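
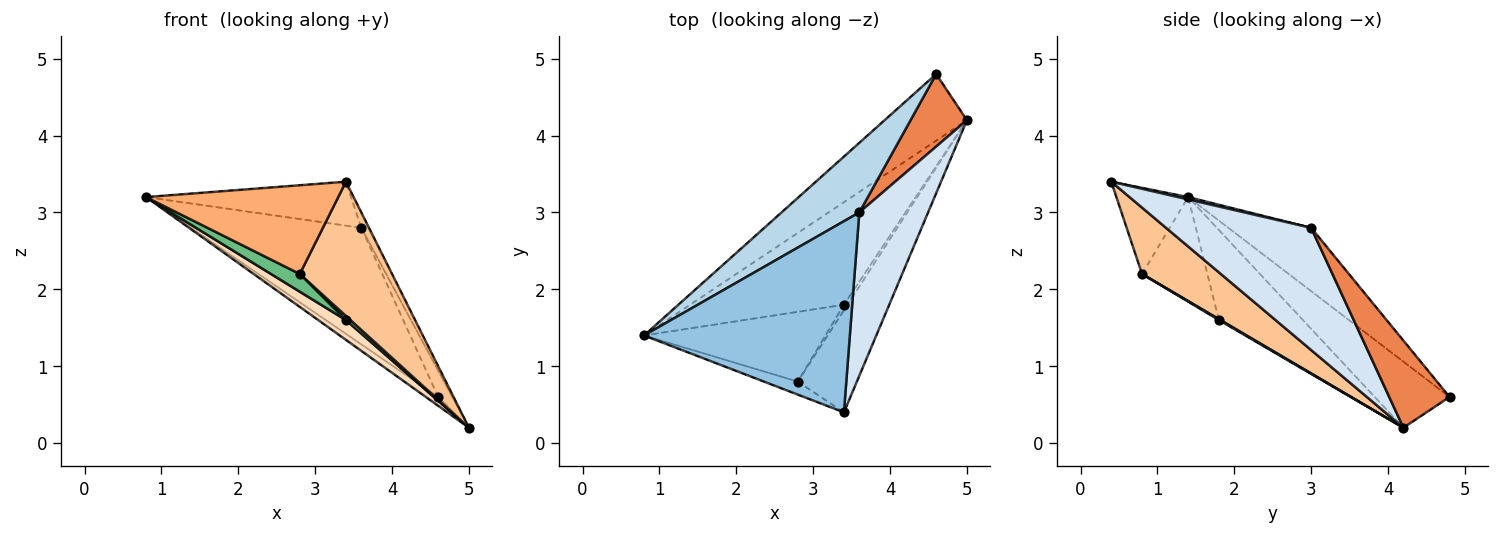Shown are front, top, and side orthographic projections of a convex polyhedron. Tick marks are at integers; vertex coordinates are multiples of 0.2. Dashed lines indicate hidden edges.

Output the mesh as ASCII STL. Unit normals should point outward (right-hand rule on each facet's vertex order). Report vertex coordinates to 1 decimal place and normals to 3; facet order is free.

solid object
 facet normal -0.622 0.102 -0.776
  outer loop
   vertex 4.6 4.8 0.6
   vertex 5.0 4.2 0.2
   vertex 0.8 1.4 3.2
  endloop
 endfacet
 facet normal 0.011 0.224 0.975
  outer loop
   vertex 3.6 3.0 2.8
   vertex 0.8 1.4 3.2
   vertex 3.4 0.4 3.4
  endloop
 endfacet
 facet normal -0.385 0.792 0.473
  outer loop
   vertex 3.6 3.0 2.8
   vertex 4.6 4.8 0.6
   vertex 0.8 1.4 3.2
  endloop
 endfacet
 facet normal 0.870 0.046 0.490
  outer loop
   vertex 3.6 3.0 2.8
   vertex 3.4 0.4 3.4
   vertex 5.0 4.2 0.2
  endloop
 endfacet
 facet normal 0.824 0.194 0.533
  outer loop
   vertex 3.6 3.0 2.8
   vertex 5.0 4.2 0.2
   vertex 4.6 4.8 0.6
  endloop
 endfacet
 facet normal -0.346 -0.928 -0.136
  outer loop
   vertex 2.8 0.8 2.2
   vertex 3.4 0.4 3.4
   vertex 0.8 1.4 3.2
  endloop
 endfacet
 facet normal 0.562 -0.658 -0.501
  outer loop
   vertex 2.8 0.8 2.2
   vertex 5.0 4.2 0.2
   vertex 3.4 0.4 3.4
  endloop
 endfacet
 facet normal -0.499 -0.164 -0.851
  outer loop
   vertex 3.4 1.8 1.6
   vertex 0.8 1.4 3.2
   vertex 5.0 4.2 0.2
  endloop
 endfacet
 facet normal -0.488 -0.215 -0.846
  outer loop
   vertex 3.4 1.8 1.6
   vertex 2.8 0.8 2.2
   vertex 0.8 1.4 3.2
  endloop
 endfacet
 facet normal 0.196 -0.588 -0.784
  outer loop
   vertex 3.4 1.8 1.6
   vertex 5.0 4.2 0.2
   vertex 2.8 0.8 2.2
  endloop
 endfacet
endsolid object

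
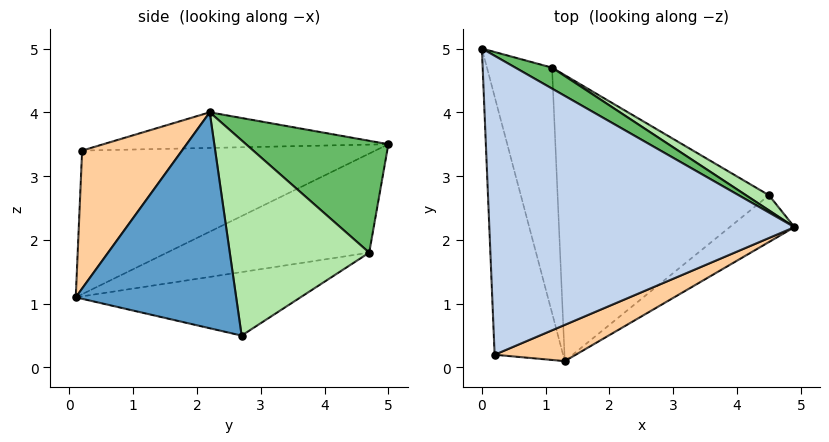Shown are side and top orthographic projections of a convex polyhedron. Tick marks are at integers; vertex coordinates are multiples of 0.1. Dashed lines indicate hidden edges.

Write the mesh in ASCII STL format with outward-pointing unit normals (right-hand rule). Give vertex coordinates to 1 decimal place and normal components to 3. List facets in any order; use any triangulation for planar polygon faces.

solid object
 facet normal 0.600 -0.780 -0.180
  outer loop
   vertex 4.5 2.7 0.5
   vertex 4.9 2.2 4.0
   vertex 1.3 0.1 1.1
  endloop
 endfacet
 facet normal -0.116 -0.026 0.993
  outer loop
   vertex 0.2 0.2 3.4
   vertex 4.9 2.2 4.0
   vertex 0.0 5.0 3.5
  endloop
 endfacet
 facet normal -0.902 -0.029 -0.430
  outer loop
   vertex 0.2 0.2 3.4
   vertex 0.0 5.0 3.5
   vertex 1.3 0.1 1.1
  endloop
 endfacet
 facet normal 0.360 -0.909 0.212
  outer loop
   vertex 0.2 0.2 3.4
   vertex 1.3 0.1 1.1
   vertex 4.9 2.2 4.0
  endloop
 endfacet
 facet normal 0.478 0.864 0.157
  outer loop
   vertex 1.1 4.7 1.8
   vertex 0.0 5.0 3.5
   vertex 4.9 2.2 4.0
  endloop
 endfacet
 facet normal 0.523 0.850 0.062
  outer loop
   vertex 1.1 4.7 1.8
   vertex 4.9 2.2 4.0
   vertex 4.5 2.7 0.5
  endloop
 endfacet
 facet normal -0.835 0.047 -0.549
  outer loop
   vertex 1.1 4.7 1.8
   vertex 1.3 0.1 1.1
   vertex 0.0 5.0 3.5
  endloop
 endfacet
 facet normal -0.285 0.132 -0.949
  outer loop
   vertex 1.1 4.7 1.8
   vertex 4.5 2.7 0.5
   vertex 1.3 0.1 1.1
  endloop
 endfacet
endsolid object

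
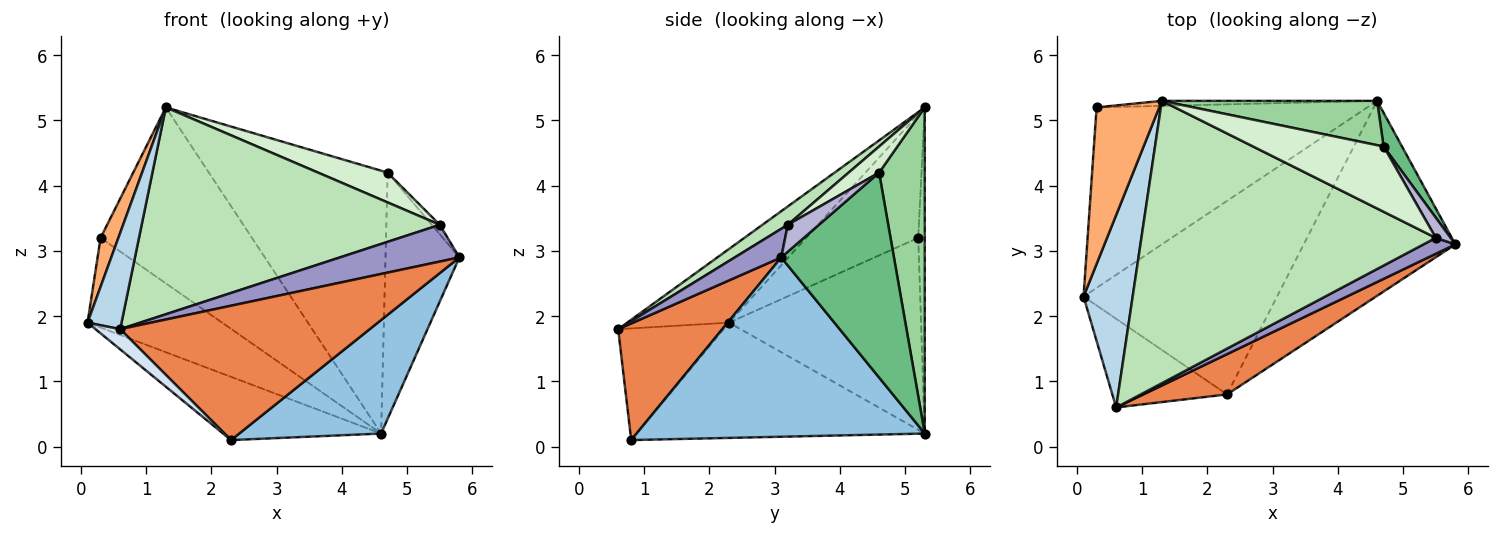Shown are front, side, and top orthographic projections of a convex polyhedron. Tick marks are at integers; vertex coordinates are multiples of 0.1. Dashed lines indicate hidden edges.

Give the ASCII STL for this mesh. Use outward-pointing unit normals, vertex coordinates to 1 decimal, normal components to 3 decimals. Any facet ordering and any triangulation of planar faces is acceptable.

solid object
 facet normal -0.493 0.270 -0.827
  outer loop
   vertex 2.3 0.8 0.1
   vertex 0.1 2.3 1.9
   vertex 4.6 5.3 0.2
  endloop
 endfacet
 facet normal 0.715 -0.352 -0.604
  outer loop
   vertex 2.3 0.8 0.1
   vertex 4.6 5.3 0.2
   vertex 5.8 3.1 2.9
  endloop
 endfacet
 facet normal -0.802 -0.267 0.535
  outer loop
   vertex 0.6 0.6 1.8
   vertex 1.3 5.3 5.2
   vertex 0.1 2.3 1.9
  endloop
 endfacet
 facet normal -0.688 -0.161 -0.707
  outer loop
   vertex 0.6 0.6 1.8
   vertex 0.1 2.3 1.9
   vertex 2.3 0.8 0.1
  endloop
 endfacet
 facet normal 0.371 -0.889 0.267
  outer loop
   vertex 0.6 0.6 1.8
   vertex 2.3 0.8 0.1
   vertex 5.8 3.1 2.9
  endloop
 endfacet
 facet normal -0.883 -0.140 0.448
  outer loop
   vertex 0.3 5.2 3.2
   vertex 0.1 2.3 1.9
   vertex 1.3 5.3 5.2
  endloop
 endfacet
 facet normal -0.536 0.376 -0.756
  outer loop
   vertex 0.3 5.2 3.2
   vertex 4.6 5.3 0.2
   vertex 0.1 2.3 1.9
  endloop
 endfacet
 facet normal -0.043 0.999 -0.028
  outer loop
   vertex 0.3 5.2 3.2
   vertex 1.3 5.3 5.2
   vertex 4.6 5.3 0.2
  endloop
 endfacet
 facet normal 0.834 0.547 0.075
  outer loop
   vertex 4.7 4.6 4.2
   vertex 5.8 3.1 2.9
   vertex 4.6 5.3 0.2
  endloop
 endfacet
 facet normal 0.244 0.956 0.161
  outer loop
   vertex 4.7 4.6 4.2
   vertex 4.6 5.3 0.2
   vertex 1.3 5.3 5.2
  endloop
 endfacet
 facet normal 0.050 -0.590 0.806
  outer loop
   vertex 5.5 3.2 3.4
   vertex 1.3 5.3 5.2
   vertex 0.6 0.6 1.8
  endloop
 endfacet
 facet normal 0.179 -0.409 0.895
  outer loop
   vertex 5.5 3.2 3.4
   vertex 4.7 4.6 4.2
   vertex 1.3 5.3 5.2
  endloop
 endfacet
 facet normal 0.336 -0.864 0.375
  outer loop
   vertex 5.5 3.2 3.4
   vertex 0.6 0.6 1.8
   vertex 5.8 3.1 2.9
  endloop
 endfacet
 facet normal 0.855 0.221 0.469
  outer loop
   vertex 5.5 3.2 3.4
   vertex 5.8 3.1 2.9
   vertex 4.7 4.6 4.2
  endloop
 endfacet
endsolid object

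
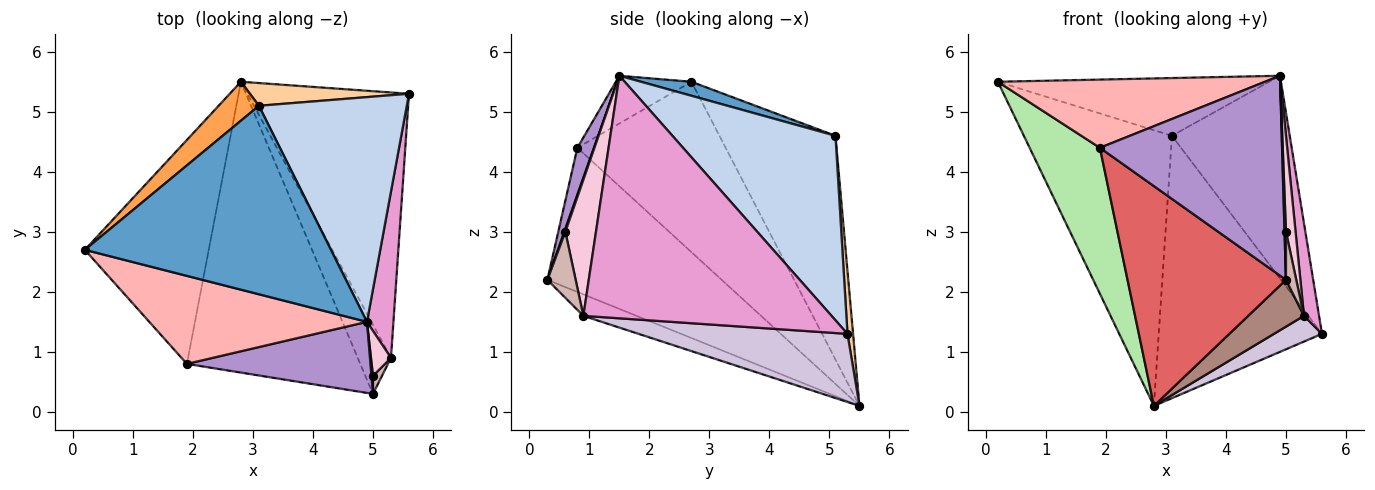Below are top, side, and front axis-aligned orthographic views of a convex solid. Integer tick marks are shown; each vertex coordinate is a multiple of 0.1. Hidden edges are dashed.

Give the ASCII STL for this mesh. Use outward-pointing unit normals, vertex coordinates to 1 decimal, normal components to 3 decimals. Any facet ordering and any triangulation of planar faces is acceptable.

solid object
 facet normal 0.054 0.292 0.955
  outer loop
   vertex 3.1 5.1 4.6
   vertex 0.2 2.7 5.5
   vertex 4.9 1.5 5.6
  endloop
 endfacet
 facet normal 0.680 0.491 0.545
  outer loop
   vertex 3.1 5.1 4.6
   vertex 4.9 1.5 5.6
   vertex 5.6 5.3 1.3
  endloop
 endfacet
 facet normal -0.613 0.782 0.110
  outer loop
   vertex 3.1 5.1 4.6
   vertex 2.8 5.5 0.1
   vertex 0.2 2.7 5.5
  endloop
 endfacet
 facet normal 0.034 0.996 0.086
  outer loop
   vertex 3.1 5.1 4.6
   vertex 5.6 5.3 1.3
   vertex 2.8 5.5 0.1
  endloop
 endfacet
 facet normal 0.575 -0.766 0.287
  outer loop
   vertex 5.0 0.6 3.0
   vertex 4.9 1.5 5.6
   vertex 5.0 0.3 2.2
  endloop
 endfacet
 facet normal -0.755 -0.358 -0.549
  outer loop
   vertex 1.9 0.8 4.4
   vertex 0.2 2.7 5.5
   vertex 2.8 5.5 0.1
  endloop
 endfacet
 facet normal -0.553 -0.502 -0.665
  outer loop
   vertex 1.9 0.8 4.4
   vertex 2.8 5.5 0.1
   vertex 5.0 0.3 2.2
  endloop
 endfacet
 facet normal -0.171 -0.604 0.779
  outer loop
   vertex 1.9 0.8 4.4
   vertex 4.9 1.5 5.6
   vertex 0.2 2.7 5.5
  endloop
 endfacet
 facet normal 0.086 -0.939 0.334
  outer loop
   vertex 1.9 0.8 4.4
   vertex 5.0 0.3 2.2
   vertex 4.9 1.5 5.6
  endloop
 endfacet
 facet normal 0.387 -0.089 -0.918
  outer loop
   vertex 5.3 0.9 1.6
   vertex 2.8 5.5 0.1
   vertex 5.6 5.3 1.3
  endloop
 endfacet
 facet normal -0.472 -0.494 -0.730
  outer loop
   vertex 5.3 0.9 1.6
   vertex 5.0 0.3 2.2
   vertex 2.8 5.5 0.1
  endloop
 endfacet
 facet normal 0.932 -0.339 0.127
  outer loop
   vertex 5.3 0.9 1.6
   vertex 5.0 0.6 3.0
   vertex 5.0 0.3 2.2
  endloop
 endfacet
 facet normal 0.992 -0.060 0.108
  outer loop
   vertex 5.3 0.9 1.6
   vertex 5.6 5.3 1.3
   vertex 4.9 1.5 5.6
  endloop
 endfacet
 facet normal 0.945 -0.296 0.139
  outer loop
   vertex 5.3 0.9 1.6
   vertex 4.9 1.5 5.6
   vertex 5.0 0.6 3.0
  endloop
 endfacet
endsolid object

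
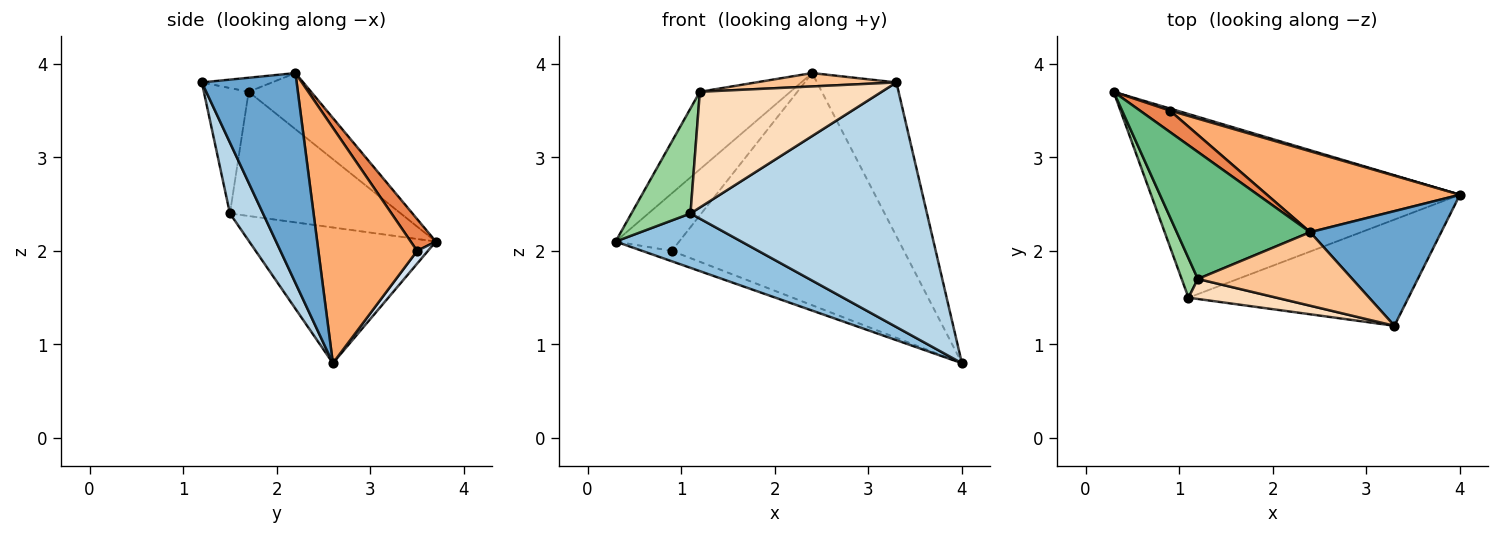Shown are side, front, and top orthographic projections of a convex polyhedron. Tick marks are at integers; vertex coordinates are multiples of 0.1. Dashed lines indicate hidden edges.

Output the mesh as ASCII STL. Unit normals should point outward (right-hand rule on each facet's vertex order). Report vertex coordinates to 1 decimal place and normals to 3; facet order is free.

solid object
 facet normal 0.692 0.579 0.432
  outer loop
   vertex 2.4 2.2 3.9
   vertex 3.3 1.2 3.8
   vertex 4.0 2.6 0.8
  endloop
 endfacet
 facet normal -0.388 -0.262 -0.884
  outer loop
   vertex 1.1 1.5 2.4
   vertex 0.3 3.7 2.1
   vertex 4.0 2.6 0.8
  endloop
 endfacet
 facet normal 0.127 -0.910 -0.395
  outer loop
   vertex 1.1 1.5 2.4
   vertex 4.0 2.6 0.8
   vertex 3.3 1.2 3.8
  endloop
 endfacet
 facet normal 0.338 0.924 0.180
  outer loop
   vertex 0.9 3.5 2.0
   vertex 4.0 2.6 0.8
   vertex 0.3 3.7 2.1
  endloop
 endfacet
 facet normal 0.347 0.879 0.327
  outer loop
   vertex 0.9 3.5 2.0
   vertex 0.3 3.7 2.1
   vertex 2.4 2.2 3.9
  endloop
 endfacet
 facet normal 0.373 0.876 0.305
  outer loop
   vertex 0.9 3.5 2.0
   vertex 2.4 2.2 3.9
   vertex 4.0 2.6 0.8
  endloop
 endfacet
 facet normal -0.089 -0.178 0.980
  outer loop
   vertex 1.2 1.7 3.7
   vertex 3.3 1.2 3.8
   vertex 2.4 2.2 3.9
  endloop
 endfacet
 facet normal -0.236 -0.958 0.165
  outer loop
   vertex 1.2 1.7 3.7
   vertex 1.1 1.5 2.4
   vertex 3.3 1.2 3.8
  endloop
 endfacet
 facet normal -0.338 0.490 0.803
  outer loop
   vertex 1.2 1.7 3.7
   vertex 2.4 2.2 3.9
   vertex 0.3 3.7 2.1
  endloop
 endfacet
 facet normal -0.938 -0.324 0.122
  outer loop
   vertex 1.2 1.7 3.7
   vertex 0.3 3.7 2.1
   vertex 1.1 1.5 2.4
  endloop
 endfacet
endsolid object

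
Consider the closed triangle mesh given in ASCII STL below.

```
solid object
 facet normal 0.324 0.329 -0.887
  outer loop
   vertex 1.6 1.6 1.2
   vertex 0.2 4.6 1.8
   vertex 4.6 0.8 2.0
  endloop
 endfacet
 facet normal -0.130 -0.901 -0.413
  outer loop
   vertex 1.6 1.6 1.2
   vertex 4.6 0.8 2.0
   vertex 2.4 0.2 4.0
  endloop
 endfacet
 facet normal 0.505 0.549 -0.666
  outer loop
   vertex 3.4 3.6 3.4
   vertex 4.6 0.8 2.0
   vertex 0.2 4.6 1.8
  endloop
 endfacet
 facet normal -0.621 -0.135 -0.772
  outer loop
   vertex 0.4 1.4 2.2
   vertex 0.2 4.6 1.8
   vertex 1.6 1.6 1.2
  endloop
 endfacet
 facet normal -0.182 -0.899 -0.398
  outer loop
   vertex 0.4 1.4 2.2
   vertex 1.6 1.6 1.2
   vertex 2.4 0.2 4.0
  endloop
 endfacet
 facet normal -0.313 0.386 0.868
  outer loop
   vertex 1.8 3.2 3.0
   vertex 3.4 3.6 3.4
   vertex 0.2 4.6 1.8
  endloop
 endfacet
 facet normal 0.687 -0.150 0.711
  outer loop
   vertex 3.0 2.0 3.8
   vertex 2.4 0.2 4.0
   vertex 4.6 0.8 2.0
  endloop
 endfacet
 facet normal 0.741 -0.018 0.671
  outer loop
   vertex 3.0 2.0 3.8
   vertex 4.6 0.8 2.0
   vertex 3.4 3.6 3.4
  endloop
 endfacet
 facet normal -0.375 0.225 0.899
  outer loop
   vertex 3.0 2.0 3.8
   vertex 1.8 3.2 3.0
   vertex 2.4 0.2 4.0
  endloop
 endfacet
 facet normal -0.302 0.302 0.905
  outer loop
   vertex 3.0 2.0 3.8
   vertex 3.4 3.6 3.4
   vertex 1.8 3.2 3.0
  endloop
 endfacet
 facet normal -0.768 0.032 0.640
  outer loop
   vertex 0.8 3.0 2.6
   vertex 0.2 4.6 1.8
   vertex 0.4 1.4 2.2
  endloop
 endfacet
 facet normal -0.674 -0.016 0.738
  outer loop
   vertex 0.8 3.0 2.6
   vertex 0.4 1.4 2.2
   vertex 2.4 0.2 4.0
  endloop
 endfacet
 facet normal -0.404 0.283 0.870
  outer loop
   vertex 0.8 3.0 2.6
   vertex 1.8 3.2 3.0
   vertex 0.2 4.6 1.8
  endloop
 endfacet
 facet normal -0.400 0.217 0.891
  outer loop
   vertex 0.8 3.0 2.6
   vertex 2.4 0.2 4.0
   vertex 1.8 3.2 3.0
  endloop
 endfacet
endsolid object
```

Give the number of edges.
21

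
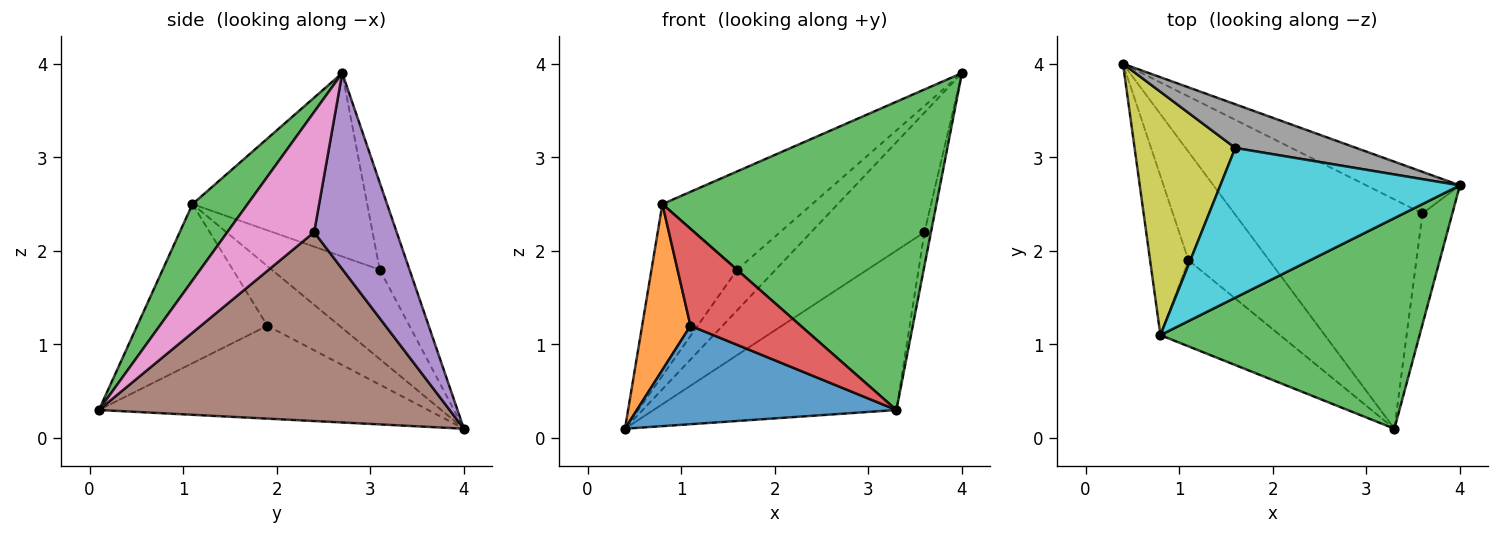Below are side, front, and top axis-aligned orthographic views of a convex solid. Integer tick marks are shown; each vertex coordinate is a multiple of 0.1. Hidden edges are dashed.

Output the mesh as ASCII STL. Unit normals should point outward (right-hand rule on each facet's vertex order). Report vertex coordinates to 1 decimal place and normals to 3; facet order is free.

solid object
 facet normal -0.649 -0.511 -0.563
  outer loop
   vertex 1.1 1.9 1.2
   vertex 0.4 4.0 0.1
   vertex 3.3 0.1 0.3
  endloop
 endfacet
 facet normal -0.733 -0.491 -0.471
  outer loop
   vertex 0.8 1.1 2.5
   vertex 0.4 4.0 0.1
   vertex 1.1 1.9 1.2
  endloop
 endfacet
 facet normal 0.164 -0.815 0.556
  outer loop
   vertex 0.8 1.1 2.5
   vertex 3.3 0.1 0.3
   vertex 4.0 2.7 3.9
  endloop
 endfacet
 facet normal -0.662 -0.560 -0.498
  outer loop
   vertex 0.8 1.1 2.5
   vertex 1.1 1.9 1.2
   vertex 3.3 0.1 0.3
  endloop
 endfacet
 facet normal 0.567 0.778 -0.271
  outer loop
   vertex 3.6 2.4 2.2
   vertex 0.4 4.0 0.1
   vertex 4.0 2.7 3.9
  endloop
 endfacet
 facet normal 0.636 0.440 -0.634
  outer loop
   vertex 3.6 2.4 2.2
   vertex 3.3 0.1 0.3
   vertex 0.4 4.0 0.1
  endloop
 endfacet
 facet normal 0.968 0.072 -0.241
  outer loop
   vertex 3.6 2.4 2.2
   vertex 4.0 2.7 3.9
   vertex 3.3 0.1 0.3
  endloop
 endfacet
 facet normal -0.467 0.602 0.648
  outer loop
   vertex 1.6 3.1 1.8
   vertex 4.0 2.7 3.9
   vertex 0.4 4.0 0.1
  endloop
 endfacet
 facet normal -0.587 0.466 0.661
  outer loop
   vertex 1.6 3.1 1.8
   vertex 0.4 4.0 0.1
   vertex 0.8 1.1 2.5
  endloop
 endfacet
 facet normal -0.539 0.462 0.704
  outer loop
   vertex 1.6 3.1 1.8
   vertex 0.8 1.1 2.5
   vertex 4.0 2.7 3.9
  endloop
 endfacet
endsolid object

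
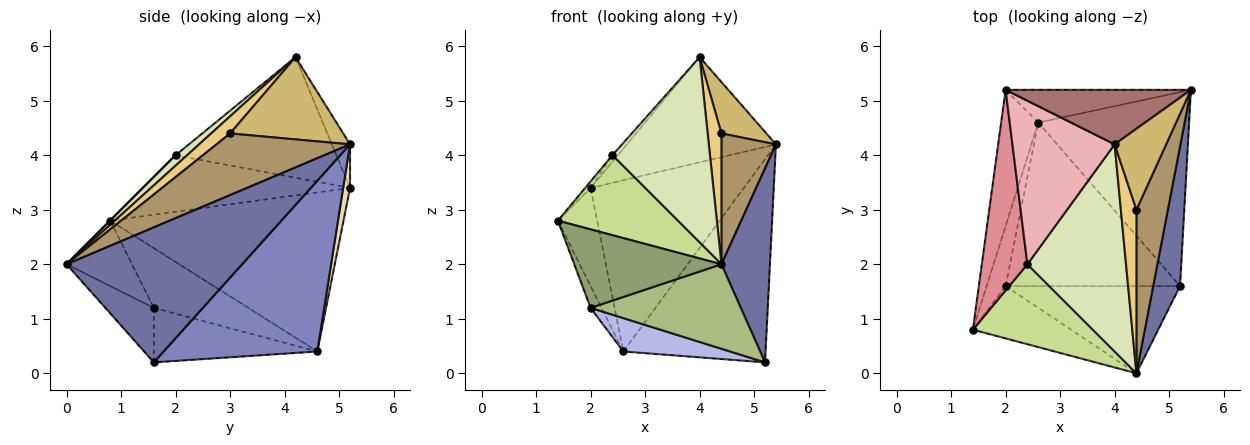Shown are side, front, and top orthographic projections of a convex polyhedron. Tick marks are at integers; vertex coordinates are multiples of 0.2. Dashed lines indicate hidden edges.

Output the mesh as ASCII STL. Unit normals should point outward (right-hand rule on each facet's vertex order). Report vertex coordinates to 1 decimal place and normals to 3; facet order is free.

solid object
 facet normal 0.947 -0.262 0.188
  outer loop
   vertex 5.2 1.6 0.2
   vertex 5.4 5.2 4.2
   vertex 4.4 0.0 2.0
  endloop
 endfacet
 facet normal 0.616 0.570 -0.544
  outer loop
   vertex 2.6 4.6 0.4
   vertex 5.4 5.2 4.2
   vertex 5.2 1.6 0.2
  endloop
 endfacet
 facet normal -0.947 0.109 -0.301
  outer loop
   vertex 2.0 1.6 1.2
   vertex 1.4 0.8 2.8
   vertex 2.6 4.6 0.4
  endloop
 endfacet
 facet normal -0.293 -0.191 -0.937
  outer loop
   vertex 2.0 1.6 1.2
   vertex 2.6 4.6 0.4
   vertex 5.2 1.6 0.2
  endloop
 endfacet
 facet normal -0.347 -0.780 -0.520
  outer loop
   vertex 2.0 1.6 1.2
   vertex 4.4 0.0 2.0
   vertex 1.4 0.8 2.8
  endloop
 endfacet
 facet normal -0.219 -0.679 -0.701
  outer loop
   vertex 2.0 1.6 1.2
   vertex 5.2 1.6 0.2
   vertex 4.4 0.0 2.0
  endloop
 endfacet
 facet normal 0.000 -0.707 0.707
  outer loop
   vertex 2.4 2.0 4.0
   vertex 1.4 0.8 2.8
   vertex 4.4 0.0 2.0
  endloop
 endfacet
 facet normal 0.078 -0.665 0.743
  outer loop
   vertex 2.4 2.0 4.0
   vertex 4.4 0.0 2.0
   vertex 4.0 4.2 5.8
  endloop
 endfacet
 facet normal 0.837 -0.342 0.427
  outer loop
   vertex 4.4 3.0 4.4
   vertex 4.4 0.0 2.0
   vertex 5.4 5.2 4.2
  endloop
 endfacet
 facet normal 0.803 -0.319 0.503
  outer loop
   vertex 4.4 3.0 4.4
   vertex 5.4 5.2 4.2
   vertex 4.0 4.2 5.8
  endloop
 endfacet
 facet normal 0.652 -0.474 0.592
  outer loop
   vertex 4.4 3.0 4.4
   vertex 4.0 4.2 5.8
   vertex 4.4 0.0 2.0
  endloop
 endfacet
 facet normal 0.044 0.981 -0.187
  outer loop
   vertex 2.0 5.2 3.4
   vertex 5.4 5.2 4.2
   vertex 2.6 4.6 0.4
  endloop
 endfacet
 facet normal -0.108 0.883 0.457
  outer loop
   vertex 2.0 5.2 3.4
   vertex 4.0 4.2 5.8
   vertex 5.4 5.2 4.2
  endloop
 endfacet
 facet normal -0.961 0.162 -0.225
  outer loop
   vertex 2.0 5.2 3.4
   vertex 2.6 4.6 0.4
   vertex 1.4 0.8 2.8
  endloop
 endfacet
 facet normal -0.778 0.020 0.628
  outer loop
   vertex 2.0 5.2 3.4
   vertex 1.4 0.8 2.8
   vertex 2.4 2.0 4.0
  endloop
 endfacet
 facet normal -0.763 0.026 0.646
  outer loop
   vertex 2.0 5.2 3.4
   vertex 2.4 2.0 4.0
   vertex 4.0 4.2 5.8
  endloop
 endfacet
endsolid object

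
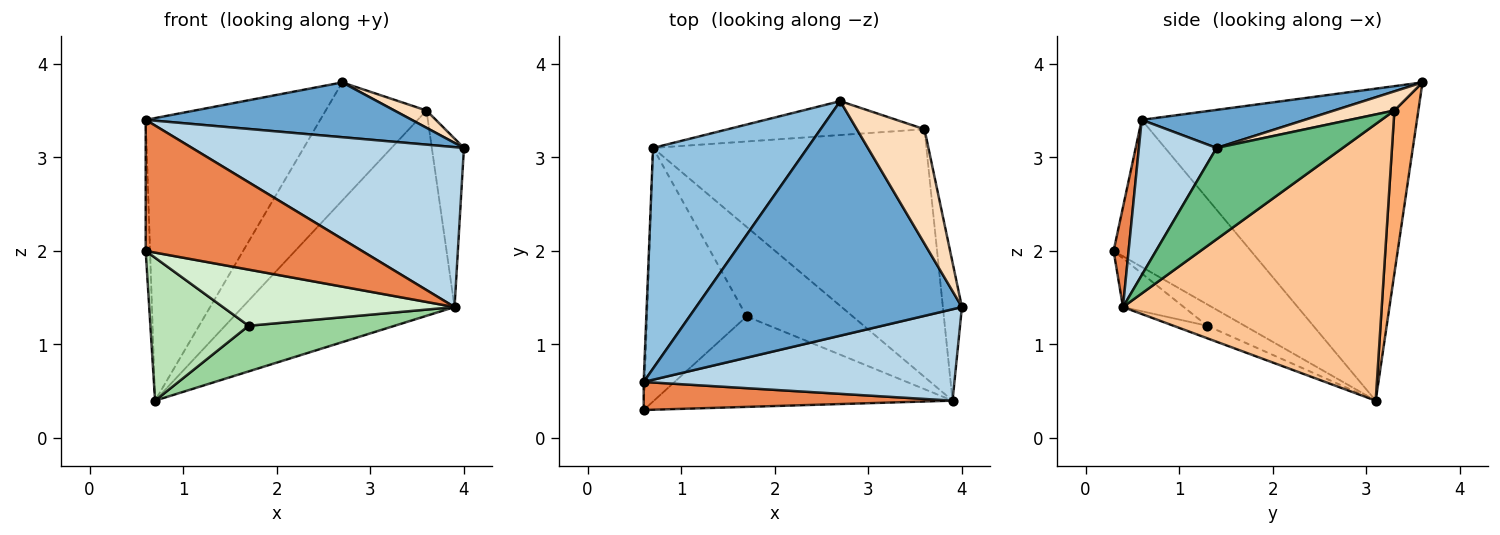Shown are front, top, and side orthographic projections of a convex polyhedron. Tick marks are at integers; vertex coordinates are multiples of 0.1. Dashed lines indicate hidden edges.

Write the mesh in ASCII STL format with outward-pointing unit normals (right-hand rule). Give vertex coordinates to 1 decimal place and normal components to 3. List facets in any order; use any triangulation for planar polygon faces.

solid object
 facet normal 0.138 -0.225 0.964
  outer loop
   vertex 2.7 3.6 3.8
   vertex 0.6 0.6 3.4
   vertex 4.0 1.4 3.1
  endloop
 endfacet
 facet normal -0.779 0.494 0.386
  outer loop
   vertex 0.7 3.1 0.4
   vertex 0.6 0.6 3.4
   vertex 2.7 3.6 3.8
  endloop
 endfacet
 facet normal 0.241 -0.843 0.482
  outer loop
   vertex 3.9 0.4 1.4
   vertex 4.0 1.4 3.1
   vertex 0.6 0.6 3.4
  endloop
 endfacet
 facet normal -0.999 0.032 -0.007
  outer loop
   vertex 0.6 0.3 2.0
   vertex 0.6 0.6 3.4
   vertex 0.7 3.1 0.4
  endloop
 endfacet
 facet normal 0.068 -0.976 0.209
  outer loop
   vertex 0.6 0.3 2.0
   vertex 3.9 0.4 1.4
   vertex 0.6 0.6 3.4
  endloop
 endfacet
 facet normal 0.223 0.937 -0.269
  outer loop
   vertex 3.6 3.3 3.5
   vertex 0.7 3.1 0.4
   vertex 2.7 3.6 3.8
  endloop
 endfacet
 facet normal 0.615 0.503 -0.607
  outer loop
   vertex 3.6 3.3 3.5
   vertex 3.9 0.4 1.4
   vertex 0.7 3.1 0.4
  endloop
 endfacet
 facet normal 0.269 -0.144 0.952
  outer loop
   vertex 3.6 3.3 3.5
   vertex 2.7 3.6 3.8
   vertex 4.0 1.4 3.1
  endloop
 endfacet
 facet normal 0.950 0.242 -0.198
  outer loop
   vertex 3.6 3.3 3.5
   vertex 4.0 1.4 3.1
   vertex 3.9 0.4 1.4
  endloop
 endfacet
 facet normal -0.104 -0.452 -0.886
  outer loop
   vertex 1.7 1.3 1.2
   vertex 0.7 3.1 0.4
   vertex 3.9 0.4 1.4
  endloop
 endfacet
 facet normal -0.184 -0.483 -0.856
  outer loop
   vertex 1.7 1.3 1.2
   vertex 0.6 0.3 2.0
   vertex 0.7 3.1 0.4
  endloop
 endfacet
 facet normal -0.137 -0.522 -0.842
  outer loop
   vertex 1.7 1.3 1.2
   vertex 3.9 0.4 1.4
   vertex 0.6 0.3 2.0
  endloop
 endfacet
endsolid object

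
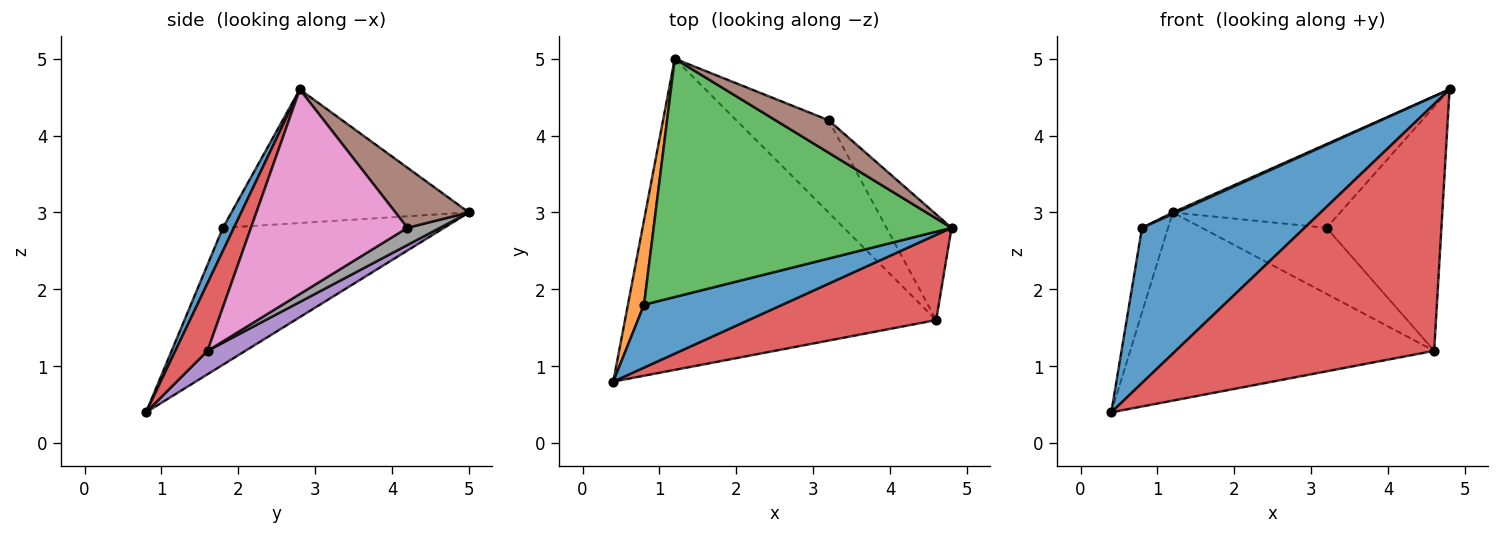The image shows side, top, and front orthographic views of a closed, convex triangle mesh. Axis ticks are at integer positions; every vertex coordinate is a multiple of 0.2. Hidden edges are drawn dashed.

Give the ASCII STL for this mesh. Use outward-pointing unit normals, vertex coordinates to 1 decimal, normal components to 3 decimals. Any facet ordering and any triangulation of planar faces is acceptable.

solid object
 facet normal 0.062 -0.925 0.375
  outer loop
   vertex 0.8 1.8 2.8
   vertex 0.4 0.8 0.4
   vertex 4.8 2.8 4.6
  endloop
 endfacet
 facet normal -0.986 0.116 0.116
  outer loop
   vertex 0.8 1.8 2.8
   vertex 1.2 5.0 3.0
   vertex 0.4 0.8 0.4
  endloop
 endfacet
 facet normal -0.409 -0.006 0.912
  outer loop
   vertex 0.8 1.8 2.8
   vertex 4.8 2.8 4.6
   vertex 1.2 5.0 3.0
  endloop
 endfacet
 facet normal 0.117 -0.939 0.324
  outer loop
   vertex 4.6 1.6 1.2
   vertex 4.8 2.8 4.6
   vertex 0.4 0.8 0.4
  endloop
 endfacet
 facet normal 0.064 0.516 -0.854
  outer loop
   vertex 4.6 1.6 1.2
   vertex 0.4 0.8 0.4
   vertex 1.2 5.0 3.0
  endloop
 endfacet
 facet normal 0.379 0.863 0.335
  outer loop
   vertex 3.2 4.2 2.8
   vertex 1.2 5.0 3.0
   vertex 4.8 2.8 4.6
  endloop
 endfacet
 facet normal 0.781 0.573 -0.248
  outer loop
   vertex 3.2 4.2 2.8
   vertex 4.8 2.8 4.6
   vertex 4.6 1.6 1.2
  endloop
 endfacet
 facet normal 0.150 0.575 -0.804
  outer loop
   vertex 3.2 4.2 2.8
   vertex 4.6 1.6 1.2
   vertex 1.2 5.0 3.0
  endloop
 endfacet
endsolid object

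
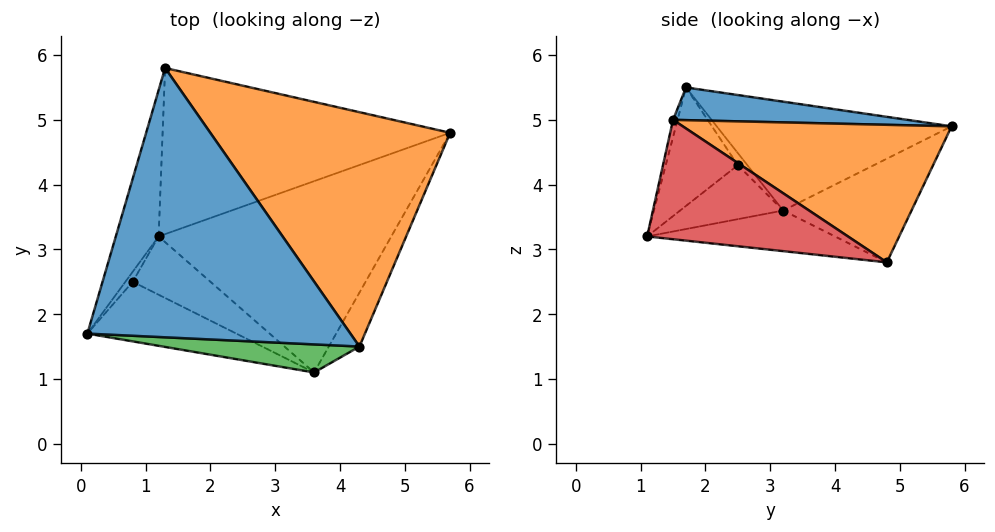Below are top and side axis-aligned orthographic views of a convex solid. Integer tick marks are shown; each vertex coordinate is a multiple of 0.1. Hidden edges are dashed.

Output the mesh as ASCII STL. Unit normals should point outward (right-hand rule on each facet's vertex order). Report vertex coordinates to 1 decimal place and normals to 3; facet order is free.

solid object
 facet normal 0.123 0.108 0.987
  outer loop
   vertex 4.3 1.5 5.0
   vertex 1.3 5.8 4.9
   vertex 0.1 1.7 5.5
  endloop
 endfacet
 facet normal 0.467 0.345 0.814
  outer loop
   vertex 4.3 1.5 5.0
   vertex 5.7 4.8 2.8
   vertex 1.3 5.8 4.9
  endloop
 endfacet
 facet normal -0.020 -0.974 0.224
  outer loop
   vertex 4.3 1.5 5.0
   vertex 0.1 1.7 5.5
   vertex 3.6 1.1 3.2
  endloop
 endfacet
 facet normal 0.839 -0.500 -0.215
  outer loop
   vertex 4.3 1.5 5.0
   vertex 3.6 1.1 3.2
   vertex 5.7 4.8 2.8
  endloop
 endfacet
 facet normal -0.909 0.214 -0.358
  outer loop
   vertex 1.2 3.2 3.6
   vertex 0.1 1.7 5.5
   vertex 1.3 5.8 4.9
  endloop
 endfacet
 facet normal -0.305 0.435 -0.847
  outer loop
   vertex 1.2 3.2 3.6
   vertex 1.3 5.8 4.9
   vertex 5.7 4.8 2.8
  endloop
 endfacet
 facet normal -0.172 -0.009 -0.985
  outer loop
   vertex 1.2 3.2 3.6
   vertex 5.7 4.8 2.8
   vertex 3.6 1.1 3.2
  endloop
 endfacet
 facet normal -0.527 -0.533 -0.662
  outer loop
   vertex 0.8 2.5 4.3
   vertex 3.6 1.1 3.2
   vertex 0.1 1.7 5.5
  endloop
 endfacet
 facet normal -0.854 -0.031 -0.519
  outer loop
   vertex 0.8 2.5 4.3
   vertex 0.1 1.7 5.5
   vertex 1.2 3.2 3.6
  endloop
 endfacet
 facet normal -0.511 -0.444 -0.736
  outer loop
   vertex 0.8 2.5 4.3
   vertex 1.2 3.2 3.6
   vertex 3.6 1.1 3.2
  endloop
 endfacet
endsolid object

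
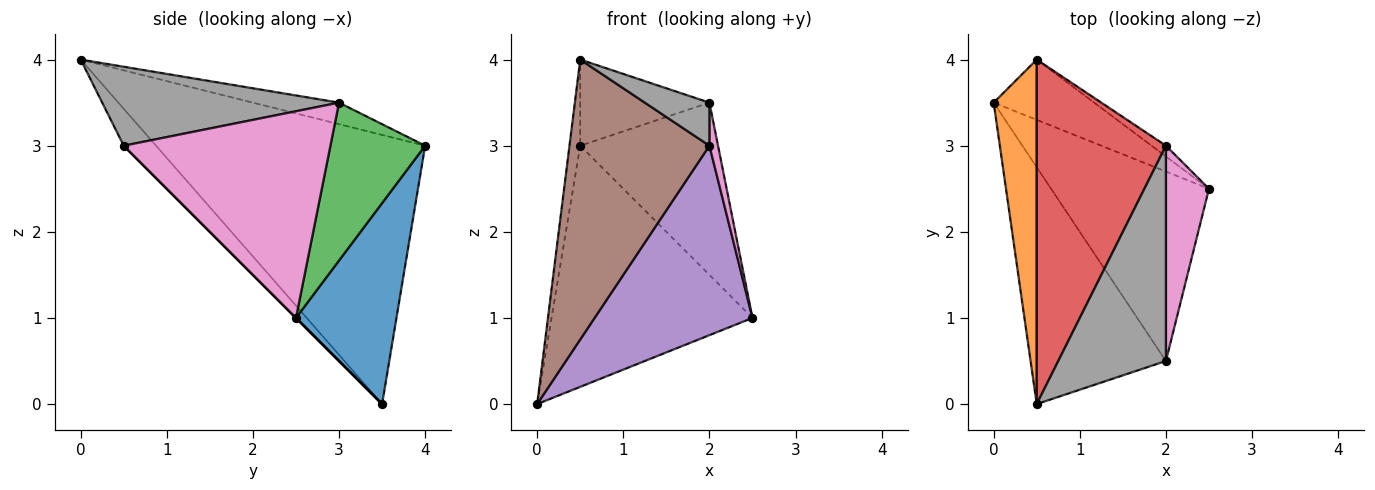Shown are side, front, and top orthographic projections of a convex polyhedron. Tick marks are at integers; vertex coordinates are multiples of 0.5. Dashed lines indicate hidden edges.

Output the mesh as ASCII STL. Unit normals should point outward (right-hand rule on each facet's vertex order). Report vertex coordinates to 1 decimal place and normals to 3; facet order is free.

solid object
 facet normal 0.436 0.873 -0.218
  outer loop
   vertex 0.5 4.0 3.0
   vertex 2.5 2.5 1.0
   vertex 0.0 3.5 0.0
  endloop
 endfacet
 facet normal -0.987 0.039 0.158
  outer loop
   vertex 0.5 4.0 3.0
   vertex 0.0 3.5 0.0
   vertex 0.5 0.0 4.0
  endloop
 endfacet
 facet normal 0.566 0.823 -0.051
  outer loop
   vertex 2.0 3.0 3.5
   vertex 2.5 2.5 1.0
   vertex 0.5 4.0 3.0
  endloop
 endfacet
 facet normal -0.160 0.239 0.958
  outer loop
   vertex 2.0 3.0 3.5
   vertex 0.5 4.0 3.0
   vertex 0.5 0.0 4.0
  endloop
 endfacet
 facet normal 0.000 -0.707 -0.707
  outer loop
   vertex 2.0 0.5 3.0
   vertex 0.0 3.5 0.0
   vertex 2.5 2.5 1.0
  endloop
 endfacet
 facet normal -0.173 -0.752 -0.636
  outer loop
   vertex 2.0 0.5 3.0
   vertex 0.5 0.0 4.0
   vertex 0.0 3.5 0.0
  endloop
 endfacet
 facet normal 0.978 -0.041 0.204
  outer loop
   vertex 2.0 0.5 3.0
   vertex 2.5 2.5 1.0
   vertex 2.0 3.0 3.5
  endloop
 endfacet
 facet normal 0.584 -0.159 0.796
  outer loop
   vertex 2.0 0.5 3.0
   vertex 2.0 3.0 3.5
   vertex 0.5 0.0 4.0
  endloop
 endfacet
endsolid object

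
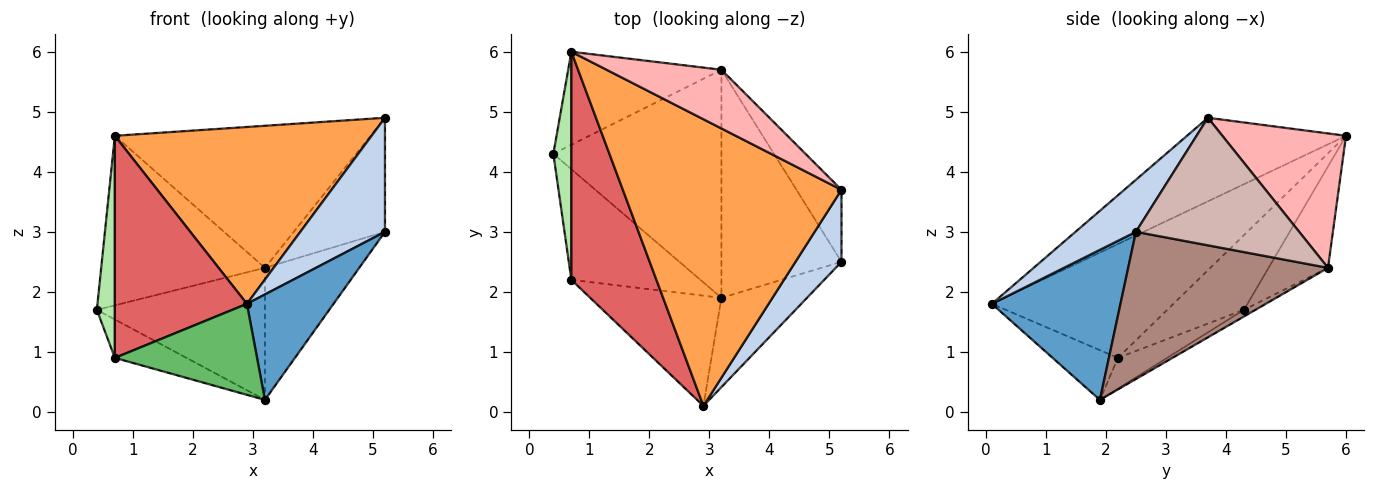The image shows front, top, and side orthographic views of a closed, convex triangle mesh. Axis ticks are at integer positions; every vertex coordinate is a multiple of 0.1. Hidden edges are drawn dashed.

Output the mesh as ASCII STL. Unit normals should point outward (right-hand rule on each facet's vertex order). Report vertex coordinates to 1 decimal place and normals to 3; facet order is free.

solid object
 facet normal 0.750 -0.505 -0.427
  outer loop
   vertex 3.2 1.9 0.2
   vertex 5.2 2.5 3.0
   vertex 2.9 0.1 1.8
  endloop
 endfacet
 facet normal 0.517 -0.724 0.457
  outer loop
   vertex 5.2 3.7 4.9
   vertex 2.9 0.1 1.8
   vertex 5.2 2.5 3.0
  endloop
 endfacet
 facet normal -0.309 -0.499 0.809
  outer loop
   vertex 5.2 3.7 4.9
   vertex 0.7 6.0 4.6
   vertex 2.9 0.1 1.8
  endloop
 endfacet
 facet normal -0.220 0.320 -0.922
  outer loop
   vertex 0.7 2.2 0.9
   vertex 0.4 4.3 1.7
   vertex 3.2 1.9 0.2
  endloop
 endfacet
 facet normal -0.281 -0.611 -0.740
  outer loop
   vertex 0.7 2.2 0.9
   vertex 3.2 1.9 0.2
   vertex 2.9 0.1 1.8
  endloop
 endfacet
 facet normal -0.948 -0.222 0.228
  outer loop
   vertex 0.7 2.2 0.9
   vertex 0.7 6.0 4.6
   vertex 0.4 4.3 1.7
  endloop
 endfacet
 facet normal -0.692 -0.504 0.517
  outer loop
   vertex 0.7 2.2 0.9
   vertex 2.9 0.1 1.8
   vertex 0.7 6.0 4.6
  endloop
 endfacet
 facet normal 0.408 0.844 0.349
  outer loop
   vertex 3.2 5.7 2.4
   vertex 0.7 6.0 4.6
   vertex 5.2 3.7 4.9
  endloop
 endfacet
 facet normal -0.303 0.835 -0.458
  outer loop
   vertex 3.2 5.7 2.4
   vertex 0.4 4.3 1.7
   vertex 0.7 6.0 4.6
  endloop
 endfacet
 facet normal -0.034 0.501 -0.865
  outer loop
   vertex 3.2 5.7 2.4
   vertex 3.2 1.9 0.2
   vertex 0.4 4.3 1.7
  endloop
 endfacet
 facet normal 0.728 0.344 -0.593
  outer loop
   vertex 3.2 5.7 2.4
   vertex 5.2 2.5 3.0
   vertex 3.2 1.9 0.2
  endloop
 endfacet
 facet normal 0.834 0.466 -0.294
  outer loop
   vertex 3.2 5.7 2.4
   vertex 5.2 3.7 4.9
   vertex 5.2 2.5 3.0
  endloop
 endfacet
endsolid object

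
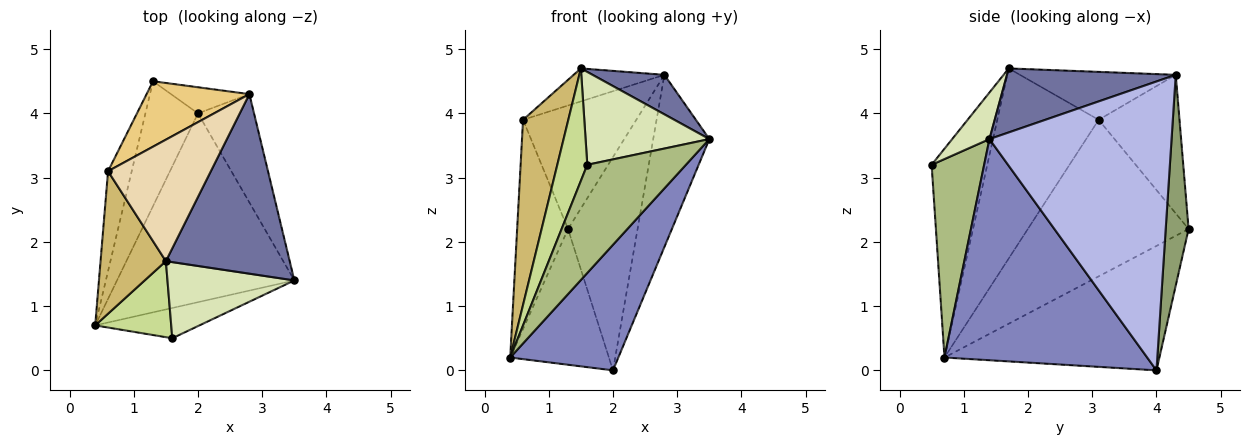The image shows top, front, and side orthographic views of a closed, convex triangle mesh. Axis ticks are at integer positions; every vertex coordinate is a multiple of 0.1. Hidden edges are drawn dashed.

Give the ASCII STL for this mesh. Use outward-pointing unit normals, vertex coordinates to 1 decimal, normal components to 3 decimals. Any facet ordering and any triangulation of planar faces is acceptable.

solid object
 facet normal 0.451 -0.192 0.872
  outer loop
   vertex 2.8 4.3 4.6
   vertex 1.5 1.7 4.7
   vertex 3.5 1.4 3.6
  endloop
 endfacet
 facet normal 0.720 -0.384 -0.578
  outer loop
   vertex 2.0 4.0 0.0
   vertex 3.5 1.4 3.6
   vertex 0.4 0.7 0.2
  endloop
 endfacet
 facet normal -0.848 0.390 -0.358
  outer loop
   vertex 2.0 4.0 0.0
   vertex 0.4 0.7 0.2
   vertex 1.3 4.5 2.2
  endloop
 endfacet
 facet normal 0.940 0.290 -0.182
  outer loop
   vertex 2.0 4.0 0.0
   vertex 2.8 4.3 4.6
   vertex 3.5 1.4 3.6
  endloop
 endfacet
 facet normal 0.311 0.943 -0.116
  outer loop
   vertex 2.0 4.0 0.0
   vertex 1.3 4.5 2.2
   vertex 2.8 4.3 4.6
  endloop
 endfacet
 facet normal 0.456 -0.857 -0.240
  outer loop
   vertex 1.6 0.5 3.2
   vertex 0.4 0.7 0.2
   vertex 3.5 1.4 3.6
  endloop
 endfacet
 facet normal -0.838 -0.451 0.305
  outer loop
   vertex 1.6 0.5 3.2
   vertex 1.5 1.7 4.7
   vertex 0.4 0.7 0.2
  endloop
 endfacet
 facet normal 0.227 -0.753 0.618
  outer loop
   vertex 1.6 0.5 3.2
   vertex 3.5 1.4 3.6
   vertex 1.5 1.7 4.7
  endloop
 endfacet
 facet normal -0.944 0.299 -0.143
  outer loop
   vertex 0.6 3.1 3.9
   vertex 1.3 4.5 2.2
   vertex 0.4 0.7 0.2
  endloop
 endfacet
 facet normal -0.871 -0.389 0.299
  outer loop
   vertex 0.6 3.1 3.9
   vertex 0.4 0.7 0.2
   vertex 1.5 1.7 4.7
  endloop
 endfacet
 facet normal -0.534 0.747 0.396
  outer loop
   vertex 0.6 3.1 3.9
   vertex 2.8 4.3 4.6
   vertex 1.3 4.5 2.2
  endloop
 endfacet
 facet normal -0.410 0.239 0.880
  outer loop
   vertex 0.6 3.1 3.9
   vertex 1.5 1.7 4.7
   vertex 2.8 4.3 4.6
  endloop
 endfacet
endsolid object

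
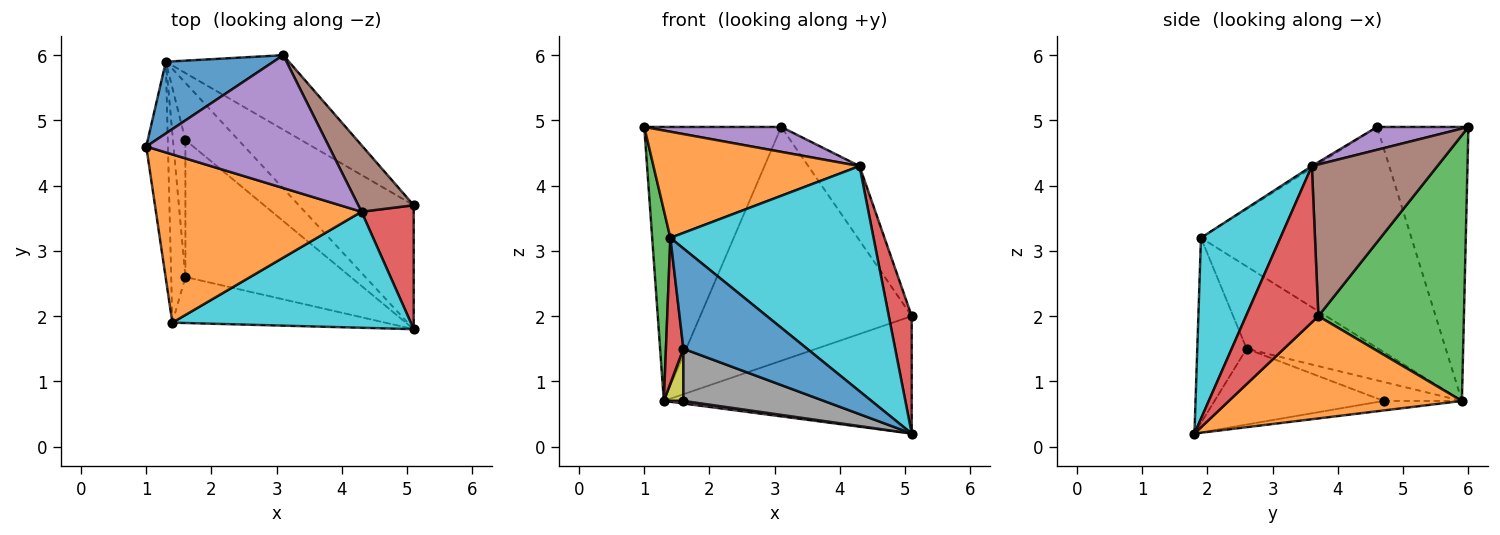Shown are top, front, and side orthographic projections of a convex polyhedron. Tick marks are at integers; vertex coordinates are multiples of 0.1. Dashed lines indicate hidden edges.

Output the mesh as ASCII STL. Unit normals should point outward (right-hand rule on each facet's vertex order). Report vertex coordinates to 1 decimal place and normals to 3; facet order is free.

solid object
 facet normal -0.542 0.813 0.213
  outer loop
   vertex 1.3 5.9 0.7
   vertex 1.0 4.6 4.9
   vertex 3.1 6.0 4.9
  endloop
 endfacet
 facet normal 0.543 0.578 -0.610
  outer loop
   vertex 1.3 5.9 0.7
   vertex 5.1 3.7 2.0
   vertex 5.1 1.8 0.2
  endloop
 endfacet
 facet normal 0.548 0.797 -0.254
  outer loop
   vertex 1.3 5.9 0.7
   vertex 3.1 6.0 4.9
   vertex 5.1 3.7 2.0
  endloop
 endfacet
 facet normal 0.908 -0.288 0.303
  outer loop
   vertex 4.3 3.6 4.3
   vertex 5.1 1.8 0.2
   vertex 5.1 3.7 2.0
  endloop
 endfacet
 facet normal 0.122 -0.183 0.976
  outer loop
   vertex 4.3 3.6 4.3
   vertex 3.1 6.0 4.9
   vertex 1.0 4.6 4.9
  endloop
 endfacet
 facet normal 0.877 0.358 0.321
  outer loop
   vertex 4.3 3.6 4.3
   vertex 5.1 3.7 2.0
   vertex 3.1 6.0 4.9
  endloop
 endfacet
 facet normal -0.177 -0.044 -0.983
  outer loop
   vertex 1.6 4.7 0.7
   vertex 1.3 5.9 0.7
   vertex 5.1 1.8 0.2
  endloop
 endfacet
 facet normal -0.394 -0.327 -0.859
  outer loop
   vertex 1.6 4.7 0.7
   vertex 5.1 1.8 0.2
   vertex 1.6 2.6 1.5
  endloop
 endfacet
 facet normal -0.818 -0.205 -0.537
  outer loop
   vertex 1.6 4.7 0.7
   vertex 1.6 2.6 1.5
   vertex 1.3 5.9 0.7
  endloop
 endfacet
 facet normal 0.328 -0.840 0.433
  outer loop
   vertex 1.4 1.9 3.2
   vertex 5.1 1.8 0.2
   vertex 4.3 3.6 4.3
  endloop
 endfacet
 facet normal -0.341 -0.854 -0.392
  outer loop
   vertex 1.4 1.9 3.2
   vertex 1.6 2.6 1.5
   vertex 5.1 1.8 0.2
  endloop
 endfacet
 facet normal -0.008 -0.534 0.846
  outer loop
   vertex 1.4 1.9 3.2
   vertex 4.3 3.6 4.3
   vertex 1.0 4.6 4.9
  endloop
 endfacet
 facet normal -0.992 -0.086 -0.097
  outer loop
   vertex 1.4 1.9 3.2
   vertex 1.0 4.6 4.9
   vertex 1.3 5.9 0.7
  endloop
 endfacet
 facet normal -0.977 -0.130 -0.168
  outer loop
   vertex 1.4 1.9 3.2
   vertex 1.3 5.9 0.7
   vertex 1.6 2.6 1.5
  endloop
 endfacet
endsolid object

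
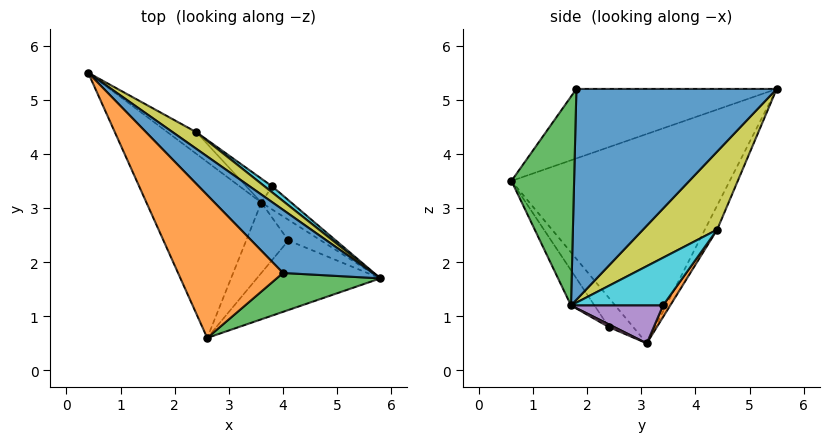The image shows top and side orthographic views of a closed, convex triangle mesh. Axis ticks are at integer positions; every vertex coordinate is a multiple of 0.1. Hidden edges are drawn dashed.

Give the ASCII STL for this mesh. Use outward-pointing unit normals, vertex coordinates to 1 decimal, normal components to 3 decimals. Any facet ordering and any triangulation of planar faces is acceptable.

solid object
 facet normal 0.686 0.667 0.292
  outer loop
   vertex 4.0 1.8 5.2
   vertex 5.8 1.7 1.2
   vertex 0.4 5.5 5.2
  endloop
 endfacet
 facet normal -0.486 -0.473 0.735
  outer loop
   vertex 4.0 1.8 5.2
   vertex 0.4 5.5 5.2
   vertex 2.6 0.6 3.5
  endloop
 endfacet
 facet normal 0.459 -0.859 0.228
  outer loop
   vertex 4.0 1.8 5.2
   vertex 2.6 0.6 3.5
   vertex 5.8 1.7 1.2
  endloop
 endfacet
 facet normal -0.855 -0.221 -0.469
  outer loop
   vertex 3.6 3.1 0.5
   vertex 2.6 0.6 3.5
   vertex 0.4 5.5 5.2
  endloop
 endfacet
 facet normal 0.577 0.678 -0.455
  outer loop
   vertex 3.8 3.4 1.2
   vertex 5.8 1.7 1.2
   vertex 3.6 3.1 0.5
  endloop
 endfacet
 facet normal -0.174 -0.772 -0.611
  outer loop
   vertex 4.1 2.4 0.8
   vertex 5.8 1.7 1.2
   vertex 2.6 0.6 3.5
  endloop
 endfacet
 facet normal 0.078 -0.345 -0.935
  outer loop
   vertex 4.1 2.4 0.8
   vertex 3.6 3.1 0.5
   vertex 5.8 1.7 1.2
  endloop
 endfacet
 facet normal -0.453 -0.605 -0.655
  outer loop
   vertex 4.1 2.4 0.8
   vertex 2.6 0.6 3.5
   vertex 3.6 3.1 0.5
  endloop
 endfacet
 facet normal 0.658 0.726 0.199
  outer loop
   vertex 2.4 4.4 2.6
   vertex 0.4 5.5 5.2
   vertex 5.8 1.7 1.2
  endloop
 endfacet
 facet normal 0.644 0.758 0.103
  outer loop
   vertex 2.4 4.4 2.6
   vertex 5.8 1.7 1.2
   vertex 3.8 3.4 1.2
  endloop
 endfacet
 facet normal -0.538 0.543 -0.644
  outer loop
   vertex 2.4 4.4 2.6
   vertex 3.6 3.1 0.5
   vertex 0.4 5.5 5.2
  endloop
 endfacet
 facet normal 0.196 0.880 -0.433
  outer loop
   vertex 2.4 4.4 2.6
   vertex 3.8 3.4 1.2
   vertex 3.6 3.1 0.5
  endloop
 endfacet
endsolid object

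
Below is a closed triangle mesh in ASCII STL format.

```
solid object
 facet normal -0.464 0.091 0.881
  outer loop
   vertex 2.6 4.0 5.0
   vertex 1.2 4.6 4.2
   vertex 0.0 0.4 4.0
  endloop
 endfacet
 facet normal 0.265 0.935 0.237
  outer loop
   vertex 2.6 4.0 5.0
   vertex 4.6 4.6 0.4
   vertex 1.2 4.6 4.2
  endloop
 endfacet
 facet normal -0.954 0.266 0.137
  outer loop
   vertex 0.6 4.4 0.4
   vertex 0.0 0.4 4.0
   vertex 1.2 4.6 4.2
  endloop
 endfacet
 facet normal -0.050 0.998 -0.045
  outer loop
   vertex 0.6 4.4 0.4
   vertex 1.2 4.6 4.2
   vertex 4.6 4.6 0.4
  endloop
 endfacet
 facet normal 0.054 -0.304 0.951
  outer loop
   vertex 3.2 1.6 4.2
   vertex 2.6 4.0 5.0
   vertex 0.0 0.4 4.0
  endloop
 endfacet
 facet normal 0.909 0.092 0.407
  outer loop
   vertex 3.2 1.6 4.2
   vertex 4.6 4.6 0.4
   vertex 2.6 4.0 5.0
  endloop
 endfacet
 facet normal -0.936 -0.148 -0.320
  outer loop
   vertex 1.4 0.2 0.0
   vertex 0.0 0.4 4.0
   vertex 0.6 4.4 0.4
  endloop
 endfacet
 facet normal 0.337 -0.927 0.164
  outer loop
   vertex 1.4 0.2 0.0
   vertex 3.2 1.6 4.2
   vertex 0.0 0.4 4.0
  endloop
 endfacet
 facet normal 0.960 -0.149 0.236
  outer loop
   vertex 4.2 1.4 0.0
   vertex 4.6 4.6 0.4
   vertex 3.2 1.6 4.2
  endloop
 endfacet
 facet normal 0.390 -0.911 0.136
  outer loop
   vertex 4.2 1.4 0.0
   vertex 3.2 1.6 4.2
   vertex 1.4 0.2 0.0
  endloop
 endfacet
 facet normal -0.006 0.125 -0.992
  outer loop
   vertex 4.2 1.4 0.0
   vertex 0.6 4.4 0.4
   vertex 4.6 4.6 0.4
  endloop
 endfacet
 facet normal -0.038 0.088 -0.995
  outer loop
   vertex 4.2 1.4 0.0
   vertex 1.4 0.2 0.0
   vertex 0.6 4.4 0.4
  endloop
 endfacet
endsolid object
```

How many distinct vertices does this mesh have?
8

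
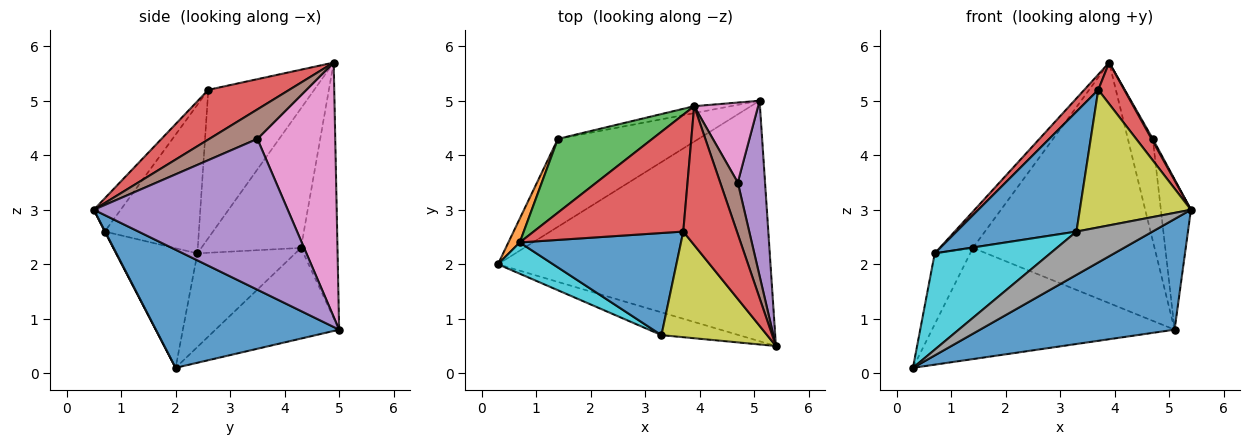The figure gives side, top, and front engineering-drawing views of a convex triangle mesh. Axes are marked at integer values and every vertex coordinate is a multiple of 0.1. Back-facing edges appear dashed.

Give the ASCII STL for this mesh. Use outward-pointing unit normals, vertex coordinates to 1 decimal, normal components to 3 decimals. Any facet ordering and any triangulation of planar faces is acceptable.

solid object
 facet normal 0.366 -0.389 -0.845
  outer loop
   vertex 5.1 5.0 0.8
   vertex 5.4 0.5 3.0
   vertex 0.3 2.0 0.1
  endloop
 endfacet
 facet normal -0.371 0.728 -0.576
  outer loop
   vertex 1.4 4.3 2.3
   vertex 5.1 5.0 0.8
   vertex 0.3 2.0 0.1
  endloop
 endfacet
 facet normal -0.197 0.980 -0.028
  outer loop
   vertex 1.4 4.3 2.3
   vertex 3.9 4.9 5.7
   vertex 5.1 5.0 0.8
  endloop
 endfacet
 facet normal 0.664 -0.214 0.717
  outer loop
   vertex 3.7 2.6 5.2
   vertex 5.4 0.5 3.0
   vertex 3.9 4.9 5.7
  endloop
 endfacet
 facet normal 0.973 0.151 0.176
  outer loop
   vertex 4.7 3.5 4.3
   vertex 5.4 0.5 3.0
   vertex 5.1 5.0 0.8
  endloop
 endfacet
 facet normal 0.859 -0.022 0.512
  outer loop
   vertex 4.7 3.5 4.3
   vertex 3.9 4.9 5.7
   vertex 5.4 0.5 3.0
  endloop
 endfacet
 facet normal 0.926 0.296 0.233
  outer loop
   vertex 4.7 3.5 4.3
   vertex 5.1 5.0 0.8
   vertex 3.9 4.9 5.7
  endloop
 endfacet
 facet normal 0.004 -0.885 -0.465
  outer loop
   vertex 3.3 0.7 2.6
   vertex 0.3 2.0 0.1
   vertex 5.4 0.5 3.0
  endloop
 endfacet
 facet normal -0.188 -0.779 0.598
  outer loop
   vertex 3.3 0.7 2.6
   vertex 5.4 0.5 3.0
   vertex 3.7 2.6 5.2
  endloop
 endfacet
 facet normal -0.556 -0.790 0.257
  outer loop
   vertex 0.7 2.4 2.2
   vertex 0.3 2.0 0.1
   vertex 3.3 0.7 2.6
  endloop
 endfacet
 facet normal -0.513 -0.654 0.557
  outer loop
   vertex 0.7 2.4 2.2
   vertex 3.3 0.7 2.6
   vertex 3.7 2.6 5.2
  endloop
 endfacet
 facet normal -0.934 0.338 0.114
  outer loop
   vertex 0.7 2.4 2.2
   vertex 1.4 4.3 2.3
   vertex 0.3 2.0 0.1
  endloop
 endfacet
 facet normal -0.798 0.266 0.540
  outer loop
   vertex 0.7 2.4 2.2
   vertex 3.9 4.9 5.7
   vertex 1.4 4.3 2.3
  endloop
 endfacet
 facet normal -0.701 -0.093 0.707
  outer loop
   vertex 0.7 2.4 2.2
   vertex 3.7 2.6 5.2
   vertex 3.9 4.9 5.7
  endloop
 endfacet
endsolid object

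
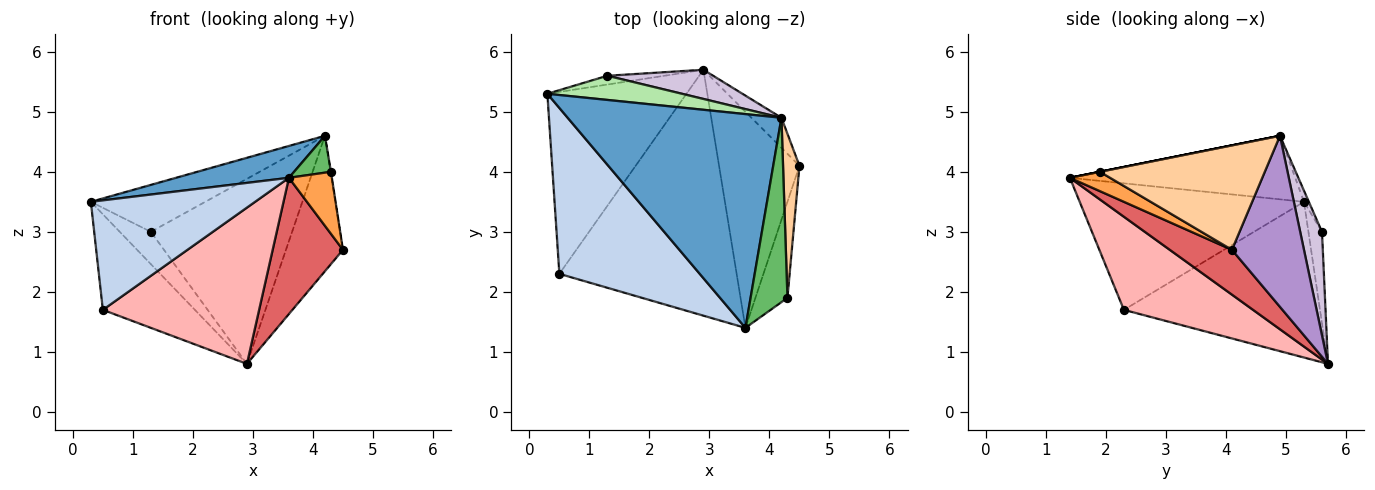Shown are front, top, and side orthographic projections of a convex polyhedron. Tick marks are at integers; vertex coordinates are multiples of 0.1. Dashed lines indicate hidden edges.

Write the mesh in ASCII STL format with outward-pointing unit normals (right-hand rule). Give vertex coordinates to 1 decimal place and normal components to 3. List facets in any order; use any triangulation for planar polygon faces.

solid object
 facet normal -0.282 -0.141 0.949
  outer loop
   vertex 4.2 4.9 4.6
   vertex 0.3 5.3 3.5
   vertex 3.6 1.4 3.9
  endloop
 endfacet
 facet normal -0.601 -0.440 0.667
  outer loop
   vertex 0.5 2.3 1.7
   vertex 3.6 1.4 3.9
   vertex 0.3 5.3 3.5
  endloop
 endfacet
 facet normal 0.453 -0.484 -0.749
  outer loop
   vertex 4.3 1.9 4.0
   vertex 3.6 1.4 3.9
   vertex 4.5 4.1 2.7
  endloop
 endfacet
 facet normal 0.988 0.002 0.155
  outer loop
   vertex 4.3 1.9 4.0
   vertex 4.5 4.1 2.7
   vertex 4.2 4.9 4.6
  endloop
 endfacet
 facet normal 0.000 -0.196 0.981
  outer loop
   vertex 4.3 1.9 4.0
   vertex 4.2 4.9 4.6
   vertex 3.6 1.4 3.9
  endloop
 endfacet
 facet normal -0.038 0.888 0.457
  outer loop
   vertex 1.3 5.6 3.0
   vertex 0.3 5.3 3.5
   vertex 4.2 4.9 4.6
  endloop
 endfacet
 facet normal 0.426 -0.482 -0.765
  outer loop
   vertex 2.9 5.7 0.8
   vertex 4.5 4.1 2.7
   vertex 3.6 1.4 3.9
  endloop
 endfacet
 facet normal 0.405 -0.490 -0.772
  outer loop
   vertex 2.9 5.7 0.8
   vertex 3.6 1.4 3.9
   vertex 0.5 2.3 1.7
  endloop
 endfacet
 facet normal 0.777 0.615 -0.136
  outer loop
   vertex 2.9 5.7 0.8
   vertex 4.2 4.9 4.6
   vertex 4.5 4.1 2.7
  endloop
 endfacet
 facet normal 0.151 0.977 0.154
  outer loop
   vertex 2.9 5.7 0.8
   vertex 1.3 5.6 3.0
   vertex 4.2 4.9 4.6
  endloop
 endfacet
 facet normal -0.704 0.330 -0.629
  outer loop
   vertex 2.9 5.7 0.8
   vertex 0.5 2.3 1.7
   vertex 0.3 5.3 3.5
  endloop
 endfacet
 facet normal -0.388 0.890 -0.241
  outer loop
   vertex 2.9 5.7 0.8
   vertex 0.3 5.3 3.5
   vertex 1.3 5.6 3.0
  endloop
 endfacet
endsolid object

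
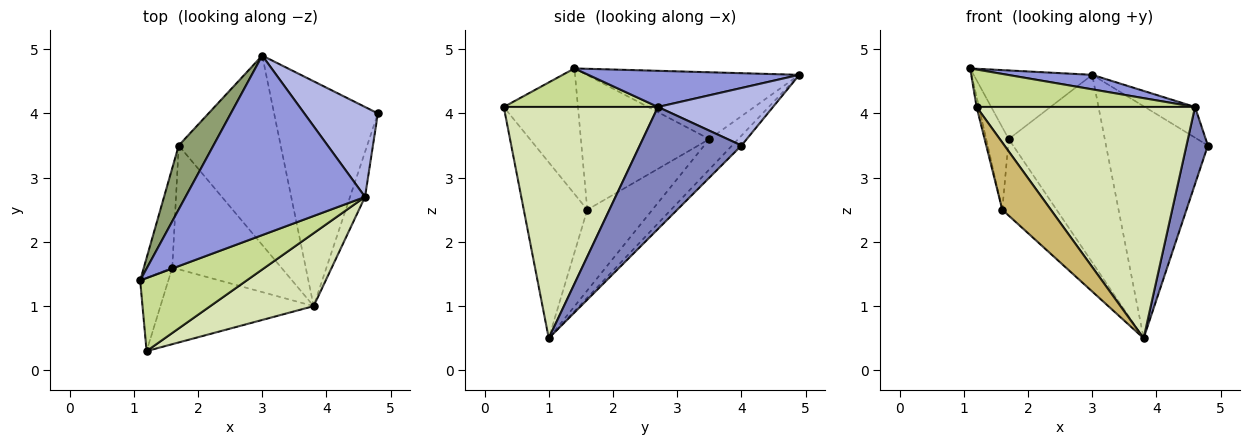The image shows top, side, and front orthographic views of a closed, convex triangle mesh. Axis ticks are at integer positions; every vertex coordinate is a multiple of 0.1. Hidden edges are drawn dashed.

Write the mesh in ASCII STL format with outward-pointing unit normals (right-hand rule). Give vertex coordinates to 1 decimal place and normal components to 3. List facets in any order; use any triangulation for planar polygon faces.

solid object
 facet normal -0.066 0.716 -0.694
  outer loop
   vertex 3.0 4.9 4.6
   vertex 4.8 4.0 3.5
   vertex 3.8 1.0 0.5
  endloop
 endfacet
 facet normal 0.972 -0.205 -0.119
  outer loop
   vertex 4.6 2.7 4.1
   vertex 3.8 1.0 0.5
   vertex 4.8 4.0 3.5
  endloop
 endfacet
 facet normal 0.197 -0.079 0.977
  outer loop
   vertex 4.6 2.7 4.1
   vertex 3.0 4.9 4.6
   vertex 1.1 1.4 4.7
  endloop
 endfacet
 facet normal 0.595 0.260 0.761
  outer loop
   vertex 4.6 2.7 4.1
   vertex 4.8 4.0 3.5
   vertex 3.0 4.9 4.6
  endloop
 endfacet
 facet normal -0.795 0.444 0.413
  outer loop
   vertex 1.7 3.5 3.6
   vertex 1.1 1.4 4.7
   vertex 3.0 4.9 4.6
  endloop
 endfacet
 facet normal -0.207 0.688 -0.695
  outer loop
   vertex 1.7 3.5 3.6
   vertex 3.0 4.9 4.6
   vertex 3.8 1.0 0.5
  endloop
 endfacet
 facet normal 0.306 -0.434 0.847
  outer loop
   vertex 1.2 0.3 4.1
   vertex 4.6 2.7 4.1
   vertex 1.1 1.4 4.7
  endloop
 endfacet
 facet normal 0.558 -0.791 0.249
  outer loop
   vertex 1.2 0.3 4.1
   vertex 3.8 1.0 0.5
   vertex 4.6 2.7 4.1
  endloop
 endfacet
 facet normal -0.533 0.445 -0.720
  outer loop
   vertex 1.6 1.6 2.5
   vertex 1.7 3.5 3.6
   vertex 3.8 1.0 0.5
  endloop
 endfacet
 facet normal -0.653 -0.499 -0.569
  outer loop
   vertex 1.6 1.6 2.5
   vertex 3.8 1.0 0.5
   vertex 1.2 0.3 4.1
  endloop
 endfacet
 facet normal -0.964 0.169 -0.204
  outer loop
   vertex 1.6 1.6 2.5
   vertex 1.1 1.4 4.7
   vertex 1.7 3.5 3.6
  endloop
 endfacet
 facet normal -0.975 0.031 -0.219
  outer loop
   vertex 1.6 1.6 2.5
   vertex 1.2 0.3 4.1
   vertex 1.1 1.4 4.7
  endloop
 endfacet
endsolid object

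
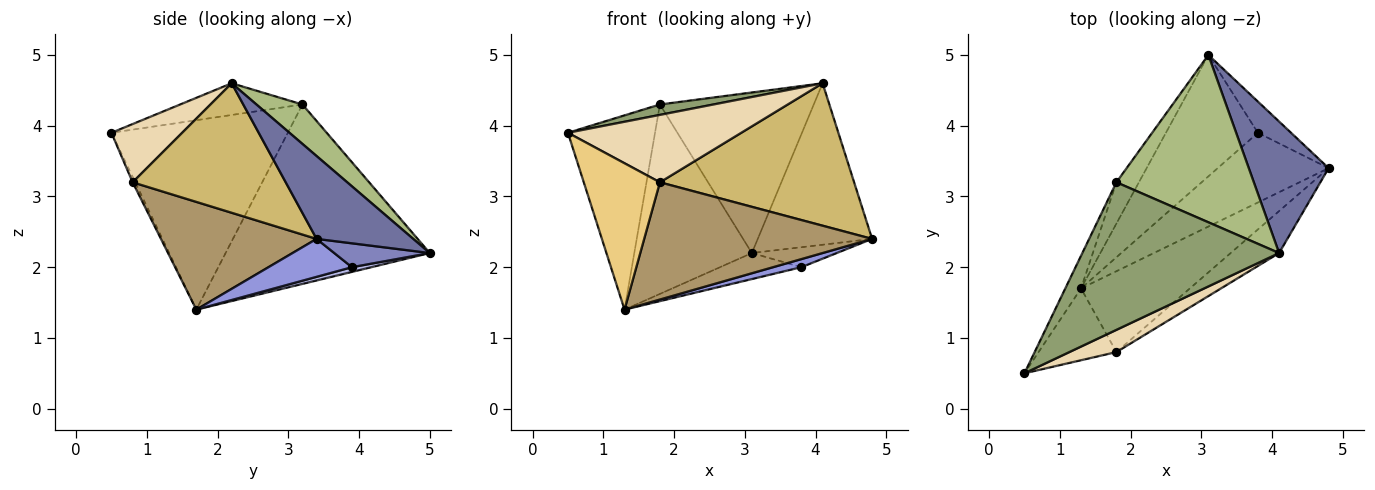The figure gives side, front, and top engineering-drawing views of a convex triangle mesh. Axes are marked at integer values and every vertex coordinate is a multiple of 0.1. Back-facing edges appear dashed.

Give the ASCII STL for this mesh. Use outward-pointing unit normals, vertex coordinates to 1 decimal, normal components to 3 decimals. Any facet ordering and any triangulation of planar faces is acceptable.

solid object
 facet normal 0.548 0.648 0.528
  outer loop
   vertex 4.1 2.2 4.6
   vertex 4.8 3.4 2.4
   vertex 3.1 5.0 2.2
  endloop
 endfacet
 facet normal 0.519 0.461 -0.720
  outer loop
   vertex 3.8 3.9 2.0
   vertex 3.1 5.0 2.2
   vertex 4.8 3.4 2.4
  endloop
 endfacet
 facet normal 0.322 -0.109 -0.941
  outer loop
   vertex 3.8 3.9 2.0
   vertex 4.8 3.4 2.4
   vertex 1.3 1.7 1.4
  endloop
 endfacet
 facet normal 0.050 0.209 -0.977
  outer loop
   vertex 3.8 3.9 2.0
   vertex 1.3 1.7 1.4
   vertex 3.1 5.0 2.2
  endloop
 endfacet
 facet normal -0.159 -0.070 0.985
  outer loop
   vertex 1.8 3.2 4.3
   vertex 0.5 0.5 3.9
   vertex 4.1 2.2 4.6
  endloop
 endfacet
 facet normal 0.203 0.678 0.707
  outer loop
   vertex 1.8 3.2 4.3
   vertex 4.1 2.2 4.6
   vertex 3.1 5.0 2.2
  endloop
 endfacet
 facet normal -0.894 0.442 -0.074
  outer loop
   vertex 1.8 3.2 4.3
   vertex 1.3 1.7 1.4
   vertex 0.5 0.5 3.9
  endloop
 endfacet
 facet normal -0.862 0.496 -0.108
  outer loop
   vertex 1.8 3.2 4.3
   vertex 3.1 5.0 2.2
   vertex 1.3 1.7 1.4
  endloop
 endfacet
 facet normal 0.490 -0.718 -0.495
  outer loop
   vertex 1.8 0.8 3.2
   vertex 1.3 1.7 1.4
   vertex 4.8 3.4 2.4
  endloop
 endfacet
 facet normal 0.603 -0.765 -0.226
  outer loop
   vertex 1.8 0.8 3.2
   vertex 4.8 3.4 2.4
   vertex 4.1 2.2 4.6
  endloop
 endfacet
 facet normal -0.030 -0.897 -0.440
  outer loop
   vertex 1.8 0.8 3.2
   vertex 0.5 0.5 3.9
   vertex 1.3 1.7 1.4
  endloop
 endfacet
 facet normal 0.361 -0.886 0.292
  outer loop
   vertex 1.8 0.8 3.2
   vertex 4.1 2.2 4.6
   vertex 0.5 0.5 3.9
  endloop
 endfacet
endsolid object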